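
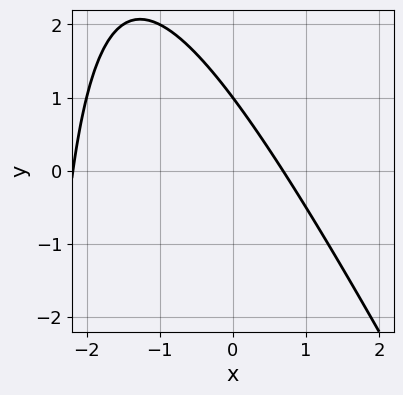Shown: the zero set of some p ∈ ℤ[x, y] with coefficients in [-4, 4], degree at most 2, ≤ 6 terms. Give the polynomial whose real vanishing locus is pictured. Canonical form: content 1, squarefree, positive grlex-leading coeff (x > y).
2*x^2 + x*y + 3*x + 3*y - 3

First, the degree is 2 — the shape is more complex than any degree-1 curve.
Next, from the visible intercepts: one y-axis crossing is at y = 1.
Finally, together with the visible shape, these determine p as stated.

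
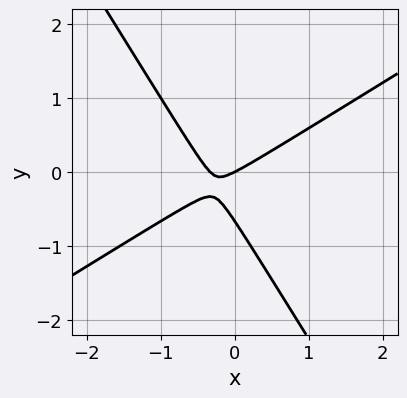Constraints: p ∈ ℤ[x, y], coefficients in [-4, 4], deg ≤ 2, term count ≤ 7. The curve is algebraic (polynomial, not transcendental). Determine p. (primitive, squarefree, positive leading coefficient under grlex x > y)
3*x^2 - 3*x*y - 3*y^2 + x - 2*y

First, the degree is 2 — no degree-1 curve has this shape.
Then, reading off the gridlines: one x-axis crossing is at x = 0; one y-axis crossing is at y = 0.
Finally, fitting integer coefficients to these (and the overall shape) gives p.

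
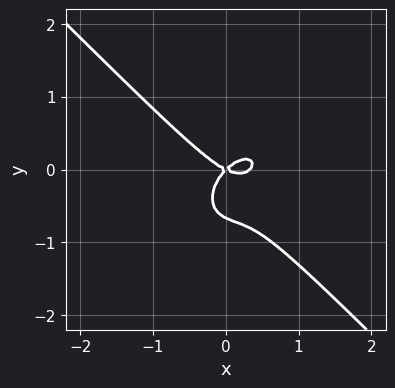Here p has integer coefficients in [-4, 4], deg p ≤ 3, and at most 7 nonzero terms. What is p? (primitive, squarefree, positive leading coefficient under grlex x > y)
3*x^3 + 3*y^3 - x^2 - x*y + 2*y^2

The degree is 3 — no degree-2 curve has this shape.
Against the integer gridlines: it crosses the y-axis at the gridline y = 0; one x-axis crossing is at x = 0.
Matching integer coefficients to the picture gives p.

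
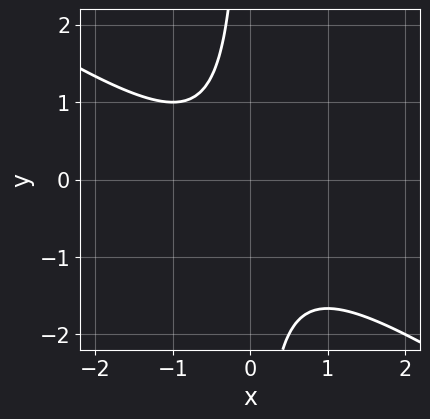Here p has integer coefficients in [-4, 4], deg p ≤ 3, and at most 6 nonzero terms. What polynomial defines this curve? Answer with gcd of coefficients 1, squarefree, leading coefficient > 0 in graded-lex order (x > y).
First, degree: the shape is more complex than any degree-1 curve, so deg p = 2.
Then, checking where it meets the axes: no x-intercept at any integer in the box; no y-intercept at any integer in the box.
Finally, these observations pin down the coefficients.

2*x^2 + 3*x*y + x + 2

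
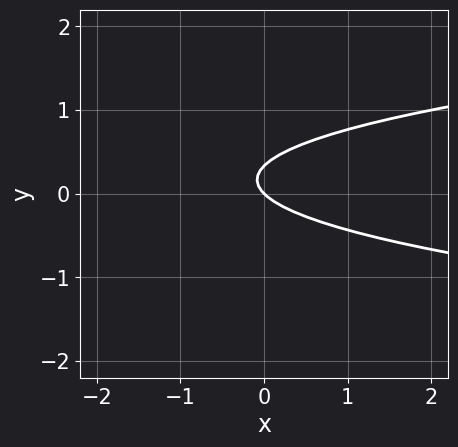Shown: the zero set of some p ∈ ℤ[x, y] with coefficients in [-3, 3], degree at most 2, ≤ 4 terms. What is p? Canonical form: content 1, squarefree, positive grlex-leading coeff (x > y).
3*y^2 - x - y

(a) The degree is 2 — no degree-1 curve has this shape.
(b) Reading off the gridlines: one x-axis crossing is at x = 0; it crosses the y-axis at the gridline y = 0.
(c) The integer polynomial consistent with all of this is the stated p.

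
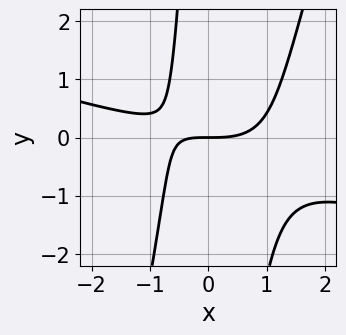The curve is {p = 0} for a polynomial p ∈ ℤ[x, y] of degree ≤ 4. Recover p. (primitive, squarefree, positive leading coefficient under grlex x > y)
x^3 + 3*x^2*y - x*y^2 - 2*x*y - 3*y

First, deg p = 3. No degree-2 curve has this shape.
Then, reading off the gridlines: it crosses the x-axis at the gridline x = 0; one y-axis crossing is at y = 0.
Finally, assembling these constraints gives the stated polynomial.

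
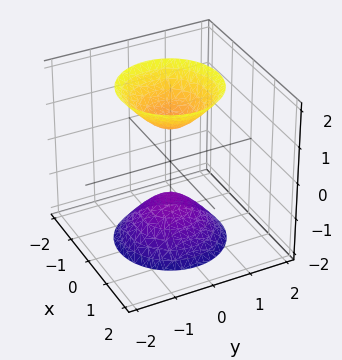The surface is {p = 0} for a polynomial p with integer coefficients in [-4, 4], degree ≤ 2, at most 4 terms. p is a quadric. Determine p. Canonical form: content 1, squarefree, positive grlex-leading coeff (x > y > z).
2*x^2 + 2*y^2 - z^2 + 1

1. I count 2 distinct pieces. Treating them together as one polynomial.
2. deg p = 2. Two separate bowl-shaped sheets opening away from each other; a quadric.
3. Symmetries: it's symmetric under z → −z, forcing even powers of z; the z-axis is an axis of rotation, so x and y enter only as x² + y².
4. From the visible intercepts: among the integer gridlines, it crosses the z-axis at z ∈ {-1, 1}; the surface avoids every integer x-axis point in the box; a circular section at z = -2 has radius between 1 and 2.
5. Putting this together gives p.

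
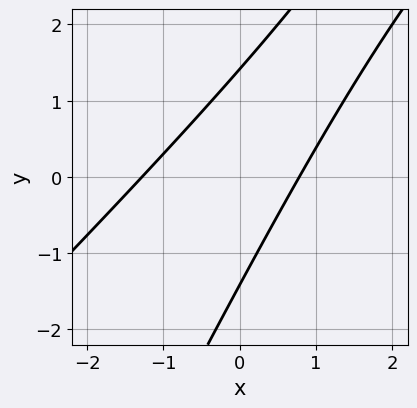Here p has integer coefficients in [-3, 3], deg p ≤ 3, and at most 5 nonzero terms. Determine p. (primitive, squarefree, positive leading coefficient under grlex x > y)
2*x^2 - 3*x*y + y^2 + x - 2

The degree is 2 — a generic line meets the curve in up to 2 points.
Matching integer coefficients to the picture gives p.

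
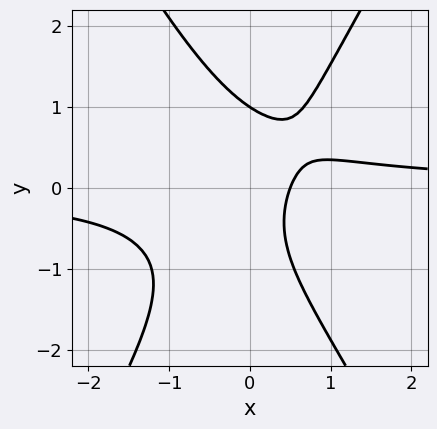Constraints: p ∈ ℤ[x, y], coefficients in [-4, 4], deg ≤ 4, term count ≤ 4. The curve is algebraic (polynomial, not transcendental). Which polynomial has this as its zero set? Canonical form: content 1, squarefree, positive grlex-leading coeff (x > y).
3*x^2*y - y^3 - 2*x + 1

(a) The degree is 3 — no degree-2 curve has this shape.
(b) Against the integer gridlines: one y-axis crossing is at y = 1.
(c) Together with the visible shape, these determine p as stated.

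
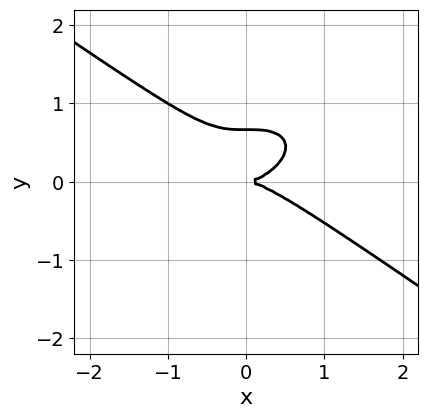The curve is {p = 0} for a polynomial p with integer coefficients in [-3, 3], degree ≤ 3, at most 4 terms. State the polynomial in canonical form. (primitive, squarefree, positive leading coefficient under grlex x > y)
1. The degree is 3 — a generic line meets the curve in up to 3 points.
2. Against the integer gridlines: one y-axis crossing is at y = 0; one x-axis crossing is at x = 0.
3. Matching integer coefficients to the picture gives p.

x^3 + 3*y^3 - 2*y^2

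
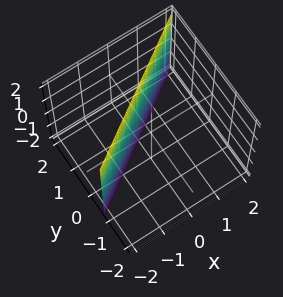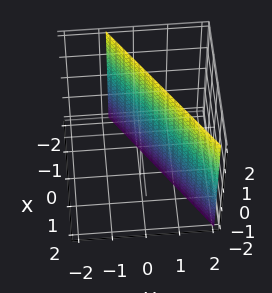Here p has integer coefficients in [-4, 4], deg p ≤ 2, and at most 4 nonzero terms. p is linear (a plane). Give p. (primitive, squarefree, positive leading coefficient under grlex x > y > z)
First, the degree is 1 — the surface is flat (a plane).
Next, reading off the gridlines: one x-axis crossing is at x = -1; no z-intercept at any integer in the box.
Finally, fitting integer coefficients to these (and the overall shape) gives p.

2*x - 3*y + 2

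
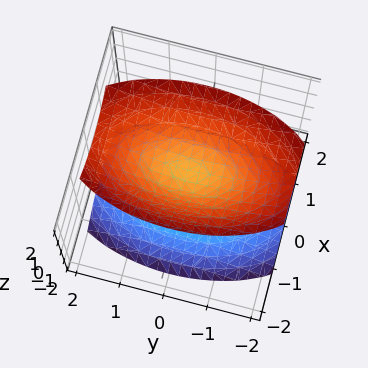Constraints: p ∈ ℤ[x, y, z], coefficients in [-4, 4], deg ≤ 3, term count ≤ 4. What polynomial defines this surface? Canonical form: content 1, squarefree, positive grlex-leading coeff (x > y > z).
1. The picture has 2 separate pieces. They look like related sheets of one shape, so recover p as a whole.
2. Degree: two sheets facing apart; a quadric, so deg p = 2.
3. Symmetries: the x ↦ −x reflection is a symmetry, so x appears only in even powers; the y ↦ −y reflection is a symmetry, so y appears only in even powers; the z ↦ −z reflection is a symmetry, so z appears only in even powers.
4. From the visible intercepts: no y-intercept at any integer in the box; it misses every integer gridline on the x-axis.
5. Putting this together gives p.

3*x^2 + y^2 - 2*z^2 + 1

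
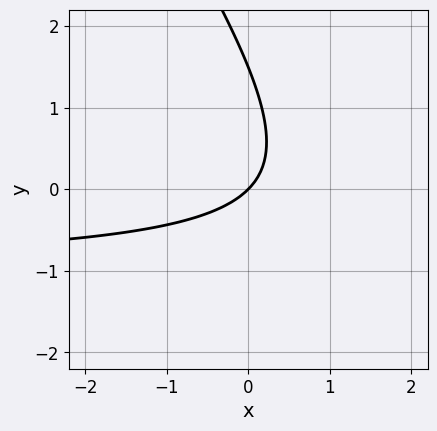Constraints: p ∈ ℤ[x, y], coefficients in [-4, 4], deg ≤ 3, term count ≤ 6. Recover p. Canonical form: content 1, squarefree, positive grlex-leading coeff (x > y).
3*x*y + 2*y^2 + 3*x - 3*y

1. The degree is 2 — a generic line meets the curve in up to 2 points.
2. Observable constraints: it meets the x-axis at x = 0 (among the integer gridlines); it meets the y-axis at y = 0 (among the integer gridlines).
3. Matching integer coefficients to the picture gives p.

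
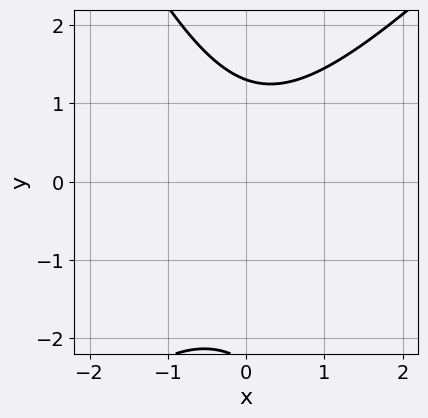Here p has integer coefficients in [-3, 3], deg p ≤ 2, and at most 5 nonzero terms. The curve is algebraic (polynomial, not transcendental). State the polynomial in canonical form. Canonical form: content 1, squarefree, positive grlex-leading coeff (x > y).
deg p = 2.
Observable constraints: it misses every integer gridline on the x-axis.
Solving for integer coefficients yields p as stated.

2*x^2 - x*y - y^2 - y + 3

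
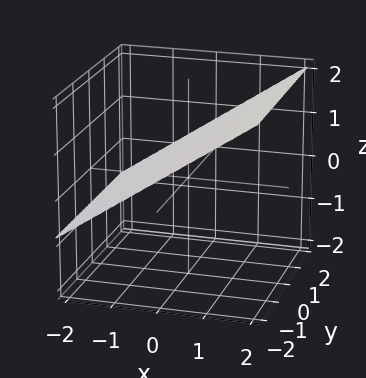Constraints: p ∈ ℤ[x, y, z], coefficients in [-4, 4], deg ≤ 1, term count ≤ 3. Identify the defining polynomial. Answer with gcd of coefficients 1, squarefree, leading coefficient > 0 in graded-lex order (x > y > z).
Degree: the surface is flat (a plane), so deg p = 1.
Observable constraints: one x-axis crossing is at x = -1; no y-intercept at any integer in the box.
Together with the visible shape, these determine p as stated.

2*x - 3*z + 2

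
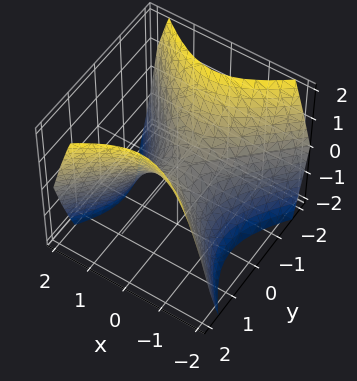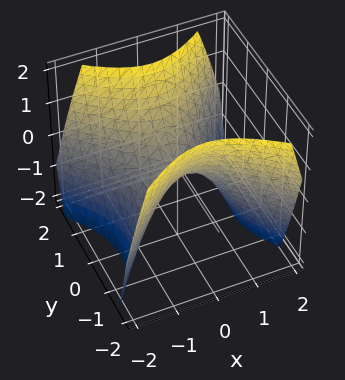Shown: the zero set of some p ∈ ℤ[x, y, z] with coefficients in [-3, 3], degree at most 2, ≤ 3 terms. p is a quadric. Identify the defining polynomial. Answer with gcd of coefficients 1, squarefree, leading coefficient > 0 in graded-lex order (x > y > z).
First, deg p = 2. A hyperbolic paraboloid; a quadric.
Then, symmetries: mirror symmetry y ↦ −y ⇒ only even powers of y; the x ↦ −x reflection is a symmetry, so x appears only in even powers.
Next, from the axis intercepts and sections: it meets the z-axis at z = 0 (among the integer gridlines); it meets the x-axis at x = 0 (among the integer gridlines); it crosses the y-axis at the gridline y = 0.
Finally, assembling these constraints gives the stated polynomial.

x^2 - y^2 + z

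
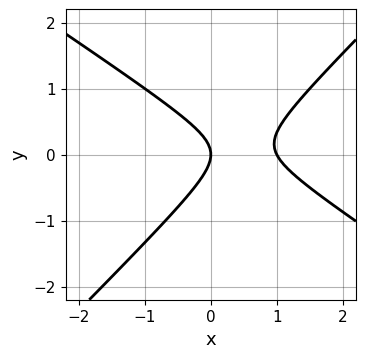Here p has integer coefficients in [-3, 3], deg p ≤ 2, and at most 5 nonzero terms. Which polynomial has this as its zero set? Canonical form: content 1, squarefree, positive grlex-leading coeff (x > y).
2*x^2 + x*y - 3*y^2 - 2*x

deg p = 2. A generic line meets the curve in up to 2 points.
From the axis intercepts and sections: it meets the y-axis at y = 0 (among the integer gridlines); among the integer gridlines, it crosses the x-axis at x ∈ {0, 1}.
Fitting integer coefficients to these (and the overall shape) gives p.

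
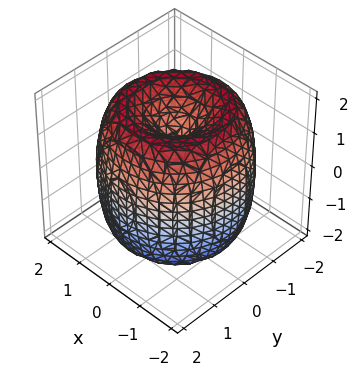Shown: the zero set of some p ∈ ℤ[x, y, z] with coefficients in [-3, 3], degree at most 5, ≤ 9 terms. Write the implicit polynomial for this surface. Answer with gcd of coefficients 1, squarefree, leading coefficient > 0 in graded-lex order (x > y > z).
The degree is 4 — the shape is more complex than any degree-3 surface.
By symmetry, the z-axis is an axis of rotation, so x and y enter only as x² + y².
Against the integer gridlines: among the integer gridlines, it crosses the z-axis at z ∈ {-1, 1}; a circular section at z = -1 has radius between 1 and 2.
Together with the visible shape, these determine p as stated.

x^4 + 2*x^2*y^2 + y^4 - 3*x^2 - 3*y^2 + z^2 - 1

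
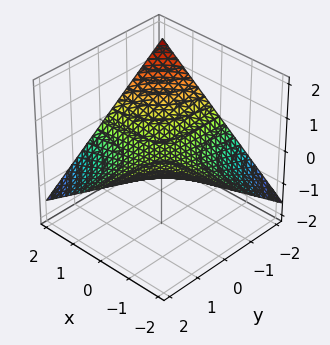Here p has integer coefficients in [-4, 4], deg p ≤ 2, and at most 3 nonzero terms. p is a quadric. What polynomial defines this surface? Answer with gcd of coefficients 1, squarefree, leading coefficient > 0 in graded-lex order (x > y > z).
First, degree: a saddle surface; a quadric, so deg p = 2.
Next, checking where it meets the axes: the visible x-axis segment lies entirely on the surface; the visible y-axis segment lies entirely on the surface.
Finally, the integer polynomial consistent with all of this is the stated p.

x*y + 3*z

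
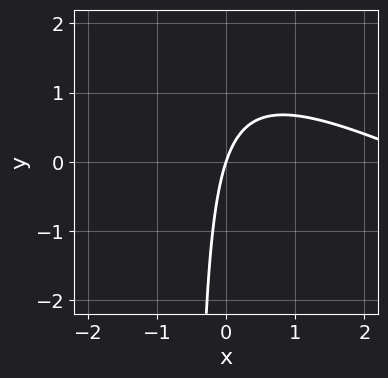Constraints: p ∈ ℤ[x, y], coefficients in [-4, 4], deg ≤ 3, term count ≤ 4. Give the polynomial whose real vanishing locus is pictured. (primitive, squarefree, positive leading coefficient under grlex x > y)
(a) Degree: a generic line meets the curve in up to 2 points, so deg p = 2.
(b) From the visible intercepts: it crosses the x-axis at the gridline x = 0; it crosses the y-axis at the gridline y = 0.
(c) The integer polynomial consistent with all of this is the stated p.

x^2 + 2*x*y - 3*x + y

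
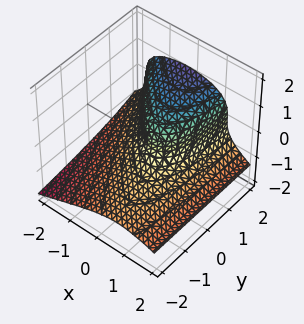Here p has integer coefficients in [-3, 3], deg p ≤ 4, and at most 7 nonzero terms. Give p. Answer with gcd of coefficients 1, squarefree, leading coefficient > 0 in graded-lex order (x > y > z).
3*z^3 + 2*x^2 + x*y - x - 2*y

deg p = 3. A generic line meets the surface in up to 3 points.
From the axis intercepts and sections: it meets the y-axis at y = 0 (among the integer gridlines); one z-axis crossing is at z = 0; it meets the x-axis at x = 0 (among the integer gridlines).
Matching integer coefficients to the picture gives p.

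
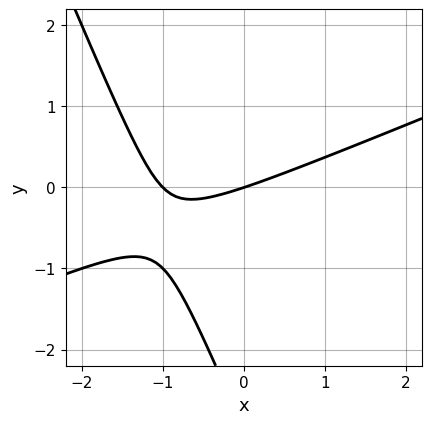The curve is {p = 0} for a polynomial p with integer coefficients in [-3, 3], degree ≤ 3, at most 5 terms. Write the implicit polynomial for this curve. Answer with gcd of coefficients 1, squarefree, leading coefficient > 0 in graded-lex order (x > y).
First, the degree is 2 — no degree-1 curve has this shape.
Then, from the axis intercepts and sections: one y-axis crossing is at y = 0; among the integer gridlines, it crosses the x-axis at x ∈ {-1, 0}.
Finally, together with the visible shape, these determine p as stated.

x^2 - 2*x*y - y^2 + x - 3*y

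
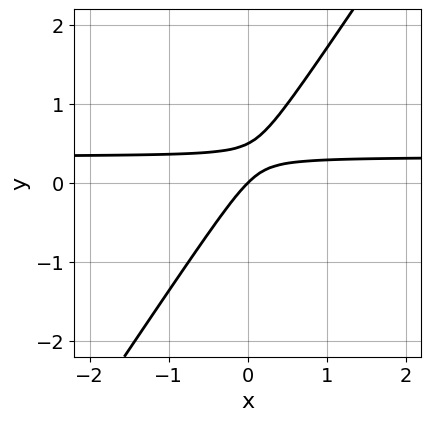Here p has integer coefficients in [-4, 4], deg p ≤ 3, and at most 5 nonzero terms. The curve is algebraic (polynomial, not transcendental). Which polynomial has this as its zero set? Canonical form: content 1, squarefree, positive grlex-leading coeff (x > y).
3*x*y - 2*y^2 - x + y

deg p = 2. No degree-1 curve has this shape.
Against the integer gridlines: one x-axis crossing is at x = 0; it crosses the y-axis at the gridline y = 0.
These observations pin down the coefficients.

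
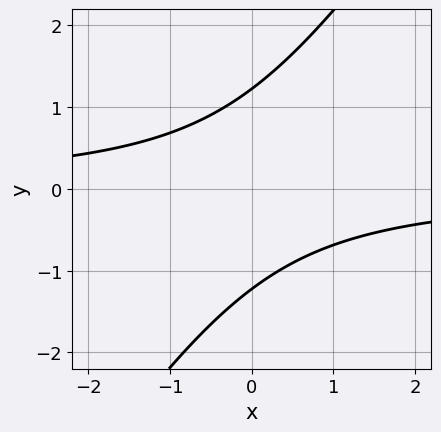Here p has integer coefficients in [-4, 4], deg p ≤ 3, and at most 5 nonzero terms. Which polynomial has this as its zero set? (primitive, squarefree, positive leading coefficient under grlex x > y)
3*x*y - 2*y^2 + 3

Degree: no degree-1 curve has this shape, so deg p = 2.
From the visible intercepts: it misses every integer gridline on the x-axis.
Together with the visible shape, these determine p as stated.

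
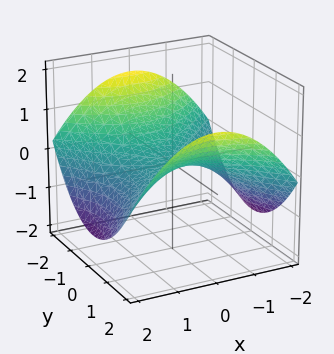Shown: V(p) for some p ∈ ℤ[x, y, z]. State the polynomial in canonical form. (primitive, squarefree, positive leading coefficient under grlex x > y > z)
x^2 - y^2 + 3*z

First, the degree is 2 — a hyperbolic paraboloid; a quadric.
Then, symmetries: the x ↦ −x reflection is a symmetry, so x appears only in even powers; it's symmetric under y → −y, forcing even powers of y.
Next, from the visible intercepts: it meets the y-axis at y = 0 (among the integer gridlines); it crosses the x-axis at the gridline x = 0; it meets the z-axis at z = 0 (among the integer gridlines).
Finally, fitting integer coefficients to these (and the overall shape) gives p.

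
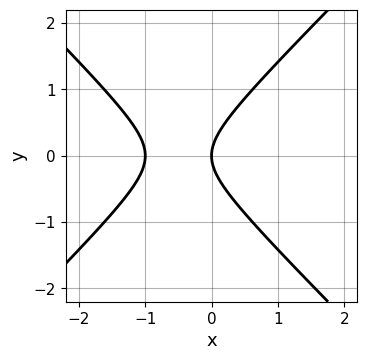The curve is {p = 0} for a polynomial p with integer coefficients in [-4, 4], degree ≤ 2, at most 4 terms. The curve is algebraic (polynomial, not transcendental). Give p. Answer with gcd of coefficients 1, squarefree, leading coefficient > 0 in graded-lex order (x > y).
First, deg p = 2.
Next, symmetries: the y ↦ −y reflection is a symmetry, so y appears only in even powers.
Next, from the axis intercepts and sections: among the integer gridlines, it crosses the x-axis at x ∈ {-1, 0}; it crosses the y-axis at the gridline y = 0.
Finally, putting this together gives p.

x^2 - y^2 + x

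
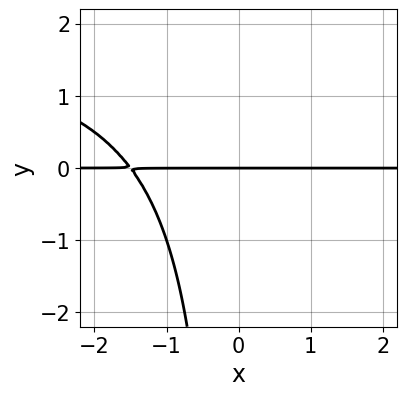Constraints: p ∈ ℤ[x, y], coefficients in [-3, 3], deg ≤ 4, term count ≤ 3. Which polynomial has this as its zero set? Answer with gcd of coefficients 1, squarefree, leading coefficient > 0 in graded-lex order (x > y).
x*y^2 - 2*x*y - 3*y

1. Degree: the shape is more complex than any degree-2 curve, so deg p = 3.
2. From the axis intercepts and sections: it meets the y-axis at y = 0 (among the integer gridlines); every point of the x-axis in the box is on the curve.
3. Together with the visible shape, these determine p as stated.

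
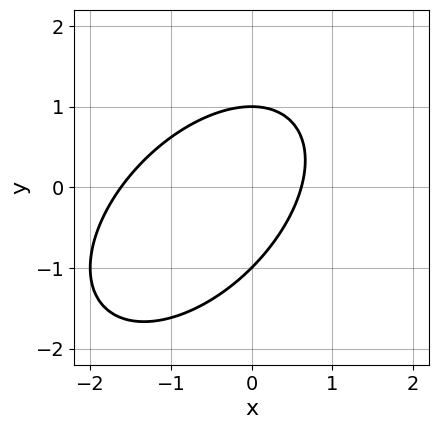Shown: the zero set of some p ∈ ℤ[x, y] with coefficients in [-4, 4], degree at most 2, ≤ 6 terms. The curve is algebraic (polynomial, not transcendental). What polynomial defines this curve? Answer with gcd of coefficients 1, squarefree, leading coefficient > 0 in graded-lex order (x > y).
x^2 - x*y + y^2 + x - 1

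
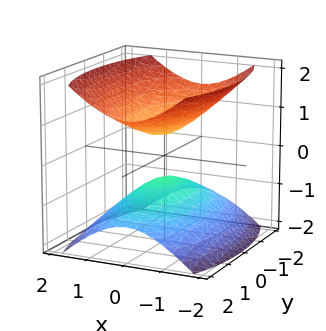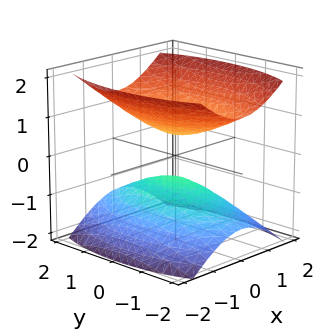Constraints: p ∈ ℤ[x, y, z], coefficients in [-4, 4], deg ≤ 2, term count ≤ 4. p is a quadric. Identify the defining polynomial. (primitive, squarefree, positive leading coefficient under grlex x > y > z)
3*x^2 + y^2 - 3*z^2 + 1

(a) I count 2 distinct pieces.
(b) deg p = 2.
(c) Symmetries: it's symmetric under y → −y, forcing even powers of y; the z ↦ −z reflection is a symmetry, so z appears only in even powers; the x ↦ −x reflection is a symmetry, so x appears only in even powers.
(d) Checking where it meets the axes: the surface avoids every integer x-axis point in the box; it misses every integer gridline on the y-axis.
(e) Solving for integer coefficients yields p as stated.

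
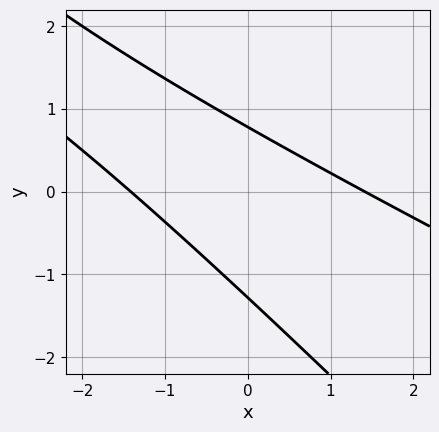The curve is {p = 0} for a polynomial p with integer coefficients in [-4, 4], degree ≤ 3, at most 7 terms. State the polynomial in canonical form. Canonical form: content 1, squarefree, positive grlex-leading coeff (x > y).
x^2 + 3*x*y + 2*y^2 + y - 2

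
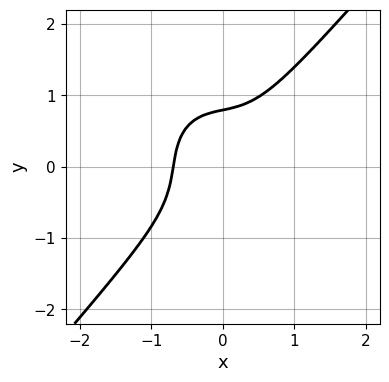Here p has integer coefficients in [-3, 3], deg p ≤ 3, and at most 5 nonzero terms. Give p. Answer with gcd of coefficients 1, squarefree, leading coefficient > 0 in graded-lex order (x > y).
(a) Degree: the shape is more complex than any degree-2 curve, so deg p = 3.
(b) Solving for integer coefficients yields p as stated.

3*x^3 - 2*y^3 + x*y + 1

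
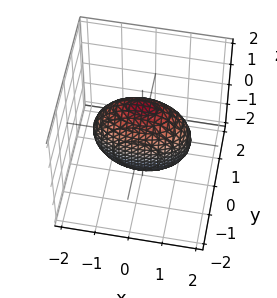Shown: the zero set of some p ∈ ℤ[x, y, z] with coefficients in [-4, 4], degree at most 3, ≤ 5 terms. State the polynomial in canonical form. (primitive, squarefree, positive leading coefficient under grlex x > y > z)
First, degree: bounded and convex; a quadric, so deg p = 2.
Then, symmetries: mirror symmetry y ↦ −y ⇒ only even powers of y; it's symmetric under z → −z, forcing even powers of z; mirror symmetry x ↦ −x ⇒ only even powers of x.
Finally, the integer polynomial consistent with all of this is the stated p.

x^2 + 3*y^2 + z^2 - 2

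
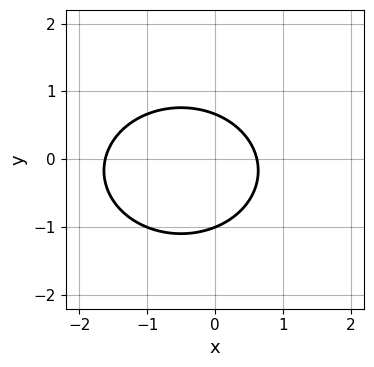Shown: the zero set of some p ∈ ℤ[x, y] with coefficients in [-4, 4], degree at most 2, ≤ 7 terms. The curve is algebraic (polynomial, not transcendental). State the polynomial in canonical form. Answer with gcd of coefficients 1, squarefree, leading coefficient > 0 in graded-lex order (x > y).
First, degree: no degree-1 curve has this shape, so deg p = 2.
Then, against the integer gridlines: it meets the y-axis at y = -1 (among the integer gridlines).
Finally, solving for integer coefficients yields p as stated.

2*x^2 + 3*y^2 + 2*x + y - 2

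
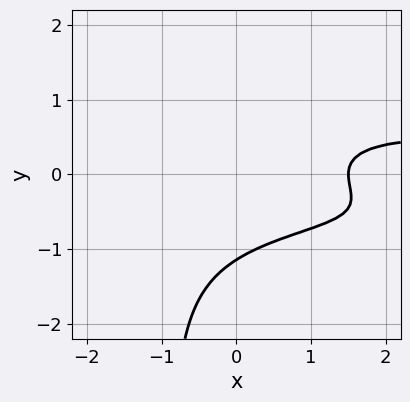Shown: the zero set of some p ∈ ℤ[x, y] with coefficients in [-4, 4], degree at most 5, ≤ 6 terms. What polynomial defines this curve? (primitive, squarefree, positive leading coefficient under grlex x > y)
First, the degree is 4 — a generic line meets the curve in up to 4 points.
Finally, the integer polynomial consistent with all of this is the stated p.

x^2*y^2 + 2*x*y^3 + 2*y^3 - 2*x + 3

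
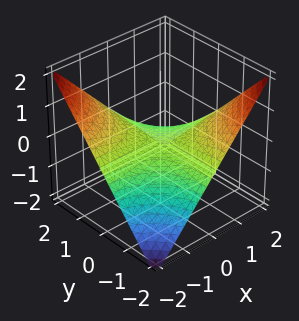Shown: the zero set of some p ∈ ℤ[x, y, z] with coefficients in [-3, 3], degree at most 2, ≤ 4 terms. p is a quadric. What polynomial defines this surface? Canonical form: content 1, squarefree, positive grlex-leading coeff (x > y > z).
1. Degree: a hyperbolic paraboloid; a quadric, so deg p = 2.
2. Against the integer gridlines: one z-axis crossing is at z = 0; every point of the y-axis in the box is on the surface.
3. Assembling these constraints gives the stated polynomial.

x*y + 2*z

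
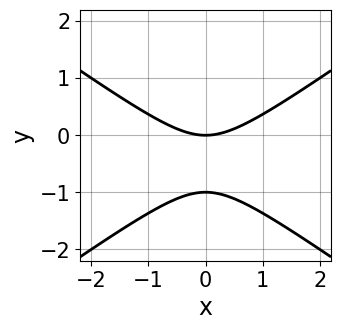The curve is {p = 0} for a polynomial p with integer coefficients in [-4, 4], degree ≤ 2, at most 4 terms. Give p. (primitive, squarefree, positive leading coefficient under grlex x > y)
1. deg p = 2. No degree-1 curve has this shape.
2. Symmetries: the x ↦ −x reflection is a symmetry, so x appears only in even powers.
3. Observable constraints: the y-axis gridline crossings are at y ∈ {-1, 0}; it crosses the x-axis at the gridline x = 0.
4. Solving for integer coefficients yields p as stated.

x^2 - 2*y^2 - 2*y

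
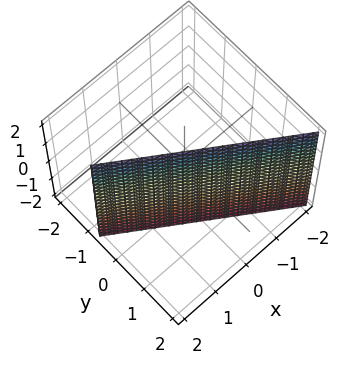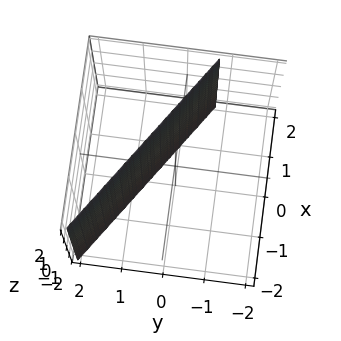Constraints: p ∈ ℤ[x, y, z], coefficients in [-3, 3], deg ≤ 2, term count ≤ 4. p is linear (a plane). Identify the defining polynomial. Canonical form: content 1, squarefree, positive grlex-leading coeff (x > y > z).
2*x + 3*y - 2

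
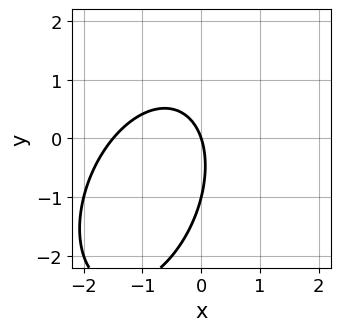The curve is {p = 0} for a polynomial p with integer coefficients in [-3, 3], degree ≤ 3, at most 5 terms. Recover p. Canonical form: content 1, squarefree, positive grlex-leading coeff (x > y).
2*x^2 - x*y + y^2 + 3*x + y

The degree is 2 — no degree-1 curve has this shape.
Against the integer gridlines: one x-axis crossing is at x = 0; the y-axis gridline crossings are at y ∈ {-1, 0}.
The integer polynomial consistent with all of this is the stated p.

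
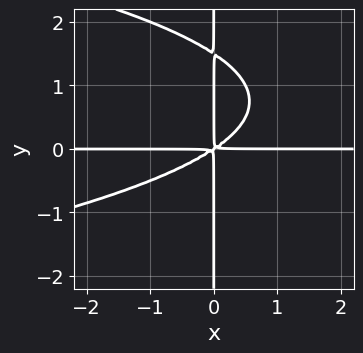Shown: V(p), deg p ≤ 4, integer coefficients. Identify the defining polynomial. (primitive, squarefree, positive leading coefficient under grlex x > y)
First, degree: no degree-3 curve has this shape, so deg p = 4.
Then, from the visible intercepts: the visible x-axis segment lies entirely on the curve; every point of the y-axis in the box is on the curve.
Finally, assembling these constraints gives the stated polynomial.

2*x*y^3 + 2*x^2*y - 3*x*y^2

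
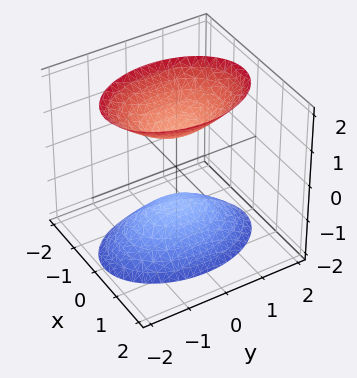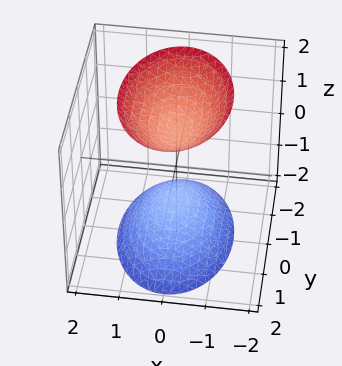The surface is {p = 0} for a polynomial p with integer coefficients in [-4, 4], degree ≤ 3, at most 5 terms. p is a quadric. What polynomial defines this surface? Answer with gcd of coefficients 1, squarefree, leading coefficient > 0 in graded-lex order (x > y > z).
(a) I count 2 distinct pieces.
(b) The degree is 2 — two separate bowl-shaped sheets opening away from each other; a quadric.
(c) Symmetries: the z ↦ −z reflection is a symmetry, so z appears only in even powers; the x ↦ −x reflection is a symmetry, so x appears only in even powers; mirror symmetry y ↦ −y ⇒ only even powers of y.
(d) Checking where it meets the axes: among the integer gridlines, it crosses the z-axis at z ∈ {-1, 1}; no x-intercept at any integer in the box.
(e) The integer polynomial consistent with all of this is the stated p.

2*x^2 + y^2 - z^2 + 1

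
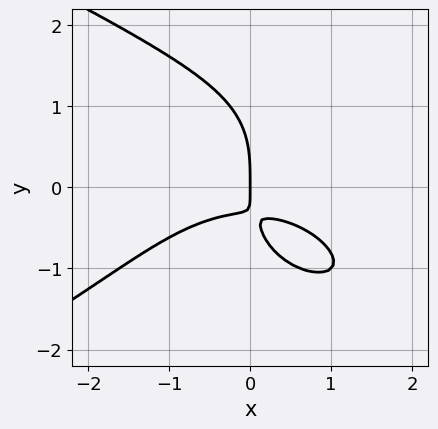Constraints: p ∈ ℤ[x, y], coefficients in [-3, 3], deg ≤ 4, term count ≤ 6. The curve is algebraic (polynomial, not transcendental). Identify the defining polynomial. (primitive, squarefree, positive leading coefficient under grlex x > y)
(a) Degree: a generic line meets the curve in up to 4 points, so deg p = 4.
(b) Against the integer gridlines: it meets the x-axis at x = 0 (among the integer gridlines); one y-axis crossing is at y = 0.
(c) Putting this together gives p.

y^4 + x^3 + 3*x*y + x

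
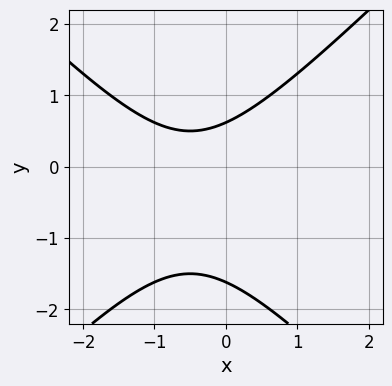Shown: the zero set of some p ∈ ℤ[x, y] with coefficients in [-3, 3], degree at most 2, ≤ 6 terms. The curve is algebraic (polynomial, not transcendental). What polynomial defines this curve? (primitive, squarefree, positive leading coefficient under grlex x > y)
x^2 - y^2 + x - y + 1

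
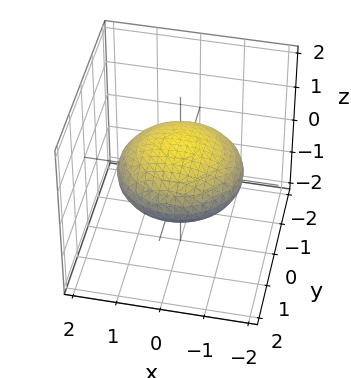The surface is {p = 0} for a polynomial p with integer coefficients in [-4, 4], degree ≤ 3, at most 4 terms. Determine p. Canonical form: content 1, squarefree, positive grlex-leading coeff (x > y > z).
1. The degree is 2 — the shape is more complex than any degree-1 surface.
2. Symmetry: the z-axis is an axis of rotation, so x and y enter only as x² + y².
3. Checking where it meets the axes: a circular section at z = 0 has radius between 1 and 2.
4. Together with the visible shape, these determine p as stated.

x^2 + y^2 + 3*z^2 - 2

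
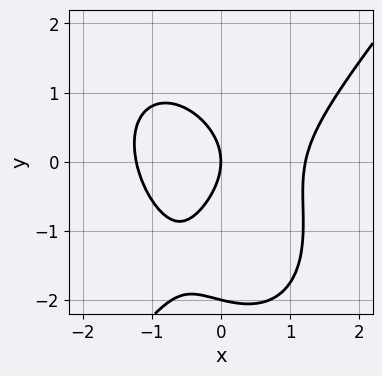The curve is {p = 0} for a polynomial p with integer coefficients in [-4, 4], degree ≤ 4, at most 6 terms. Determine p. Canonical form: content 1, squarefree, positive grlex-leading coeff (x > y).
First, degree: a generic line meets the curve in up to 3 points, so deg p = 3.
Next, against the integer gridlines: the y-axis gridline crossings are at y ∈ {-2, 0}; it crosses the x-axis at the gridline x = 0.
Finally, matching integer coefficients to the picture gives p.

2*x^3 - y^3 - x*y - 2*y^2 - 3*x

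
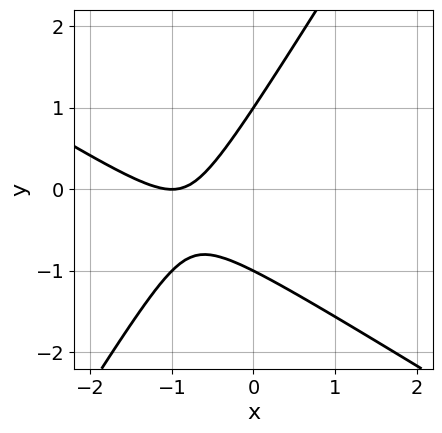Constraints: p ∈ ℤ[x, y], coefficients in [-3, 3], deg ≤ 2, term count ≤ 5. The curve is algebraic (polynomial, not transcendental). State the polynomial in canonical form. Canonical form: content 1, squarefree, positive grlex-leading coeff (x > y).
x^2 + x*y - y^2 + 2*x + 1

deg p = 2. No degree-1 curve has this shape.
Checking where it meets the axes: among the integer gridlines, it crosses the y-axis at y ∈ {-1, 1}; it crosses the x-axis at the gridline x = -1.
The integer polynomial consistent with all of this is the stated p.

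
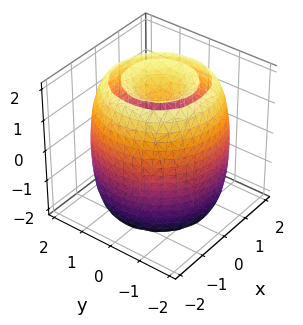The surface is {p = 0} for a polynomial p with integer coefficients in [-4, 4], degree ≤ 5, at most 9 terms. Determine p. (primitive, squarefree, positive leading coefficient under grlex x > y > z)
x^4 + 2*x^2*y^2 + y^4 - 3*x^2 - 3*y^2 + z^2 - 2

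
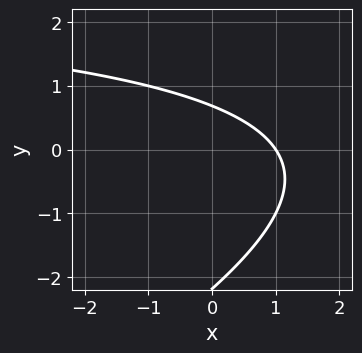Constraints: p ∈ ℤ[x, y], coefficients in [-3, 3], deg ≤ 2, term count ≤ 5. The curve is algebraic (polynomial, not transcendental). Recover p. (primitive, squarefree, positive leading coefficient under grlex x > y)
Degree: the shape is more complex than any degree-1 curve, so deg p = 2.
From the axis intercepts and sections: it crosses the x-axis at the gridline x = 1.
Matching integer coefficients to the picture gives p.

x*y - 2*y^2 - 3*x - 3*y + 3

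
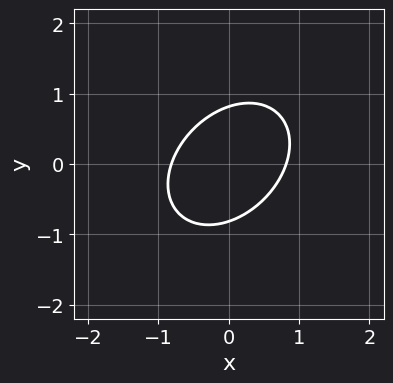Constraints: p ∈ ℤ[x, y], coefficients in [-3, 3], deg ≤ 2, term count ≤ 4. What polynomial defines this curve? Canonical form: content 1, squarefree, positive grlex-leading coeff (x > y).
(a) The degree is 2 — the shape is more complex than any degree-1 curve.
(b) Matching integer coefficients to the picture gives p.

3*x^2 - 2*x*y + 3*y^2 - 2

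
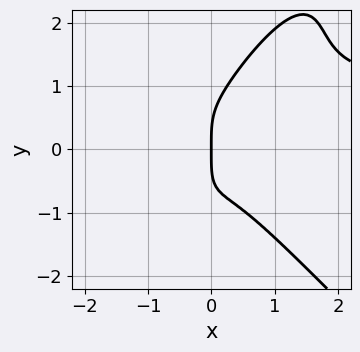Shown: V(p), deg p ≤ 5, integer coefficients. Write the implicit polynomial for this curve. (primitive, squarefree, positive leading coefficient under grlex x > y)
3*x^3*y - 2*x*y^3 + y^4 - 3*x^3 - 2*x

1. Degree: no degree-3 curve has this shape, so deg p = 4.
2. Checking where it meets the axes: it meets the x-axis at x = 0 (among the integer gridlines); one y-axis crossing is at y = 0.
3. Together with the visible shape, these determine p as stated.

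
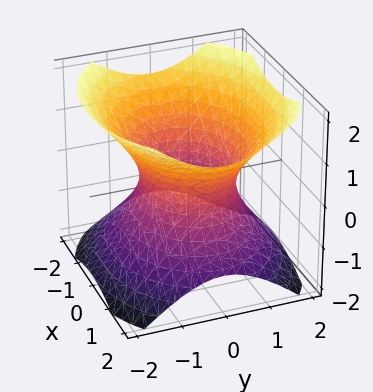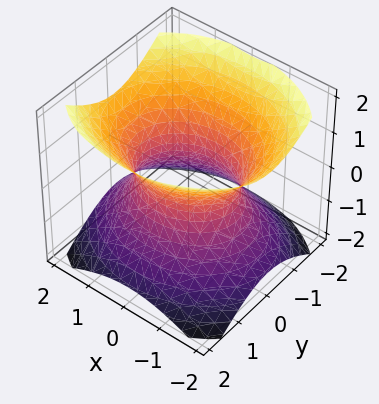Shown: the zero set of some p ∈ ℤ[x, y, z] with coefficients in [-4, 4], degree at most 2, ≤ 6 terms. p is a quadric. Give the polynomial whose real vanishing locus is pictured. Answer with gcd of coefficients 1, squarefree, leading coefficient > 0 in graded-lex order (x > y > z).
2*x^2 + 3*y^2 - 3*z^2 - 3

1. Degree: an hourglass — one-sheet hyperboloid; a quadric, so deg p = 2.
2. Symmetries: the y ↦ −y reflection is a symmetry, so y appears only in even powers; mirror symmetry x ↦ −x ⇒ only even powers of x; it's symmetric under z → −z, forcing even powers of z.
3. Against the integer gridlines: the y-axis gridline crossings are at y ∈ {-1, 1}; no z-intercept at any integer in the box.
4. The integer polynomial consistent with all of this is the stated p.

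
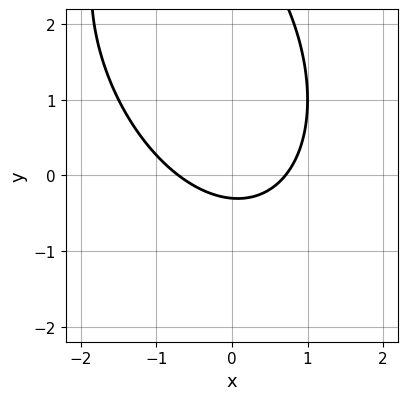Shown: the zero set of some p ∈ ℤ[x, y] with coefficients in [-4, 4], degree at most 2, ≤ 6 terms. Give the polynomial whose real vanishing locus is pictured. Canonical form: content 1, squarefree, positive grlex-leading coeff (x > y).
2*x^2 + x*y + y^2 - 3*y - 1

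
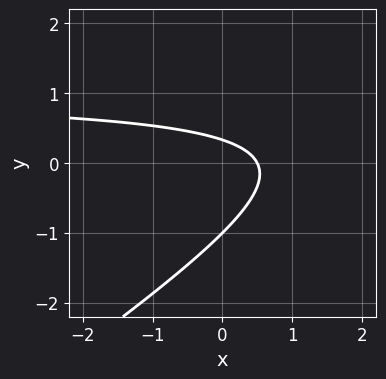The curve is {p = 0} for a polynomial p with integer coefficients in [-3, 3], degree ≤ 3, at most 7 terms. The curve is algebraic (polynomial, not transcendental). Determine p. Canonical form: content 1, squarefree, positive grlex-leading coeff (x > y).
2*x*y - 3*y^2 - 2*x - 2*y + 1

deg p = 2.
Against the integer gridlines: one y-axis crossing is at y = -1.
Solving for integer coefficients yields p as stated.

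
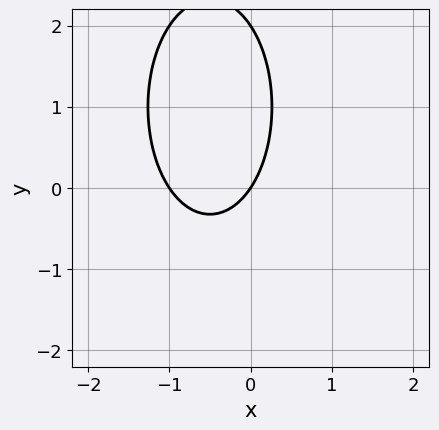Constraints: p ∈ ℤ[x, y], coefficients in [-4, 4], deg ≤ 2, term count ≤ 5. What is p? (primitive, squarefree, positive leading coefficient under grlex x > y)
3*x^2 + y^2 + 3*x - 2*y

First, degree: no degree-1 curve has this shape, so deg p = 2.
Then, reading off the gridlines: the x-axis gridline crossings are at x ∈ {-1, 0}; the y-axis gridline crossings are at y ∈ {0, 2}.
Finally, together with the visible shape, these determine p as stated.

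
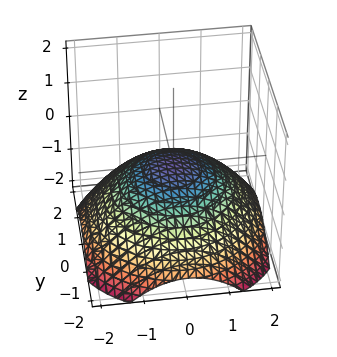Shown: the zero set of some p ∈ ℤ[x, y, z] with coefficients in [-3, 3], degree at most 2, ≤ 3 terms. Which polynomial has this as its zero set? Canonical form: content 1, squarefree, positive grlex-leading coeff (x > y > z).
deg p = 2. A paraboloid; a quadric.
Symmetries: rotational symmetry about the z-axis ⇒ p depends on x, y only through x² + y².
Checking where it meets the axes: one x-axis crossing is at x = 0; one y-axis crossing is at y = 0.
Putting this together gives p.

x^2 + y^2 + 3*z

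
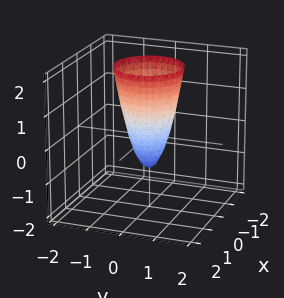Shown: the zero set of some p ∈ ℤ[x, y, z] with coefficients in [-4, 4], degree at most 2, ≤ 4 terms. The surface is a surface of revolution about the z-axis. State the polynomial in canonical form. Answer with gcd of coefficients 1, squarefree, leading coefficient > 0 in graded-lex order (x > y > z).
1. deg p = 2. The shape is more complex than any degree-1 surface.
2. Symmetry: the z-axis is an axis of rotation, so x and y enter only as x² + y².
3. Checking where it meets the axes: it meets the z-axis at z = -1 (among the integer gridlines); a circular section at z = 2 has radius exactly 1.
4. Together with the visible shape, these determine p as stated.

3*x^2 + 3*y^2 - z - 1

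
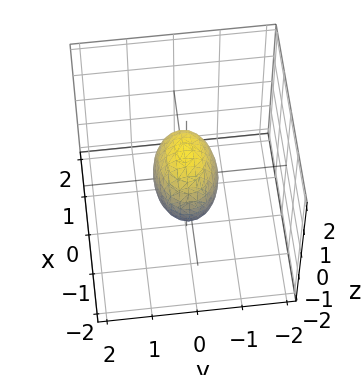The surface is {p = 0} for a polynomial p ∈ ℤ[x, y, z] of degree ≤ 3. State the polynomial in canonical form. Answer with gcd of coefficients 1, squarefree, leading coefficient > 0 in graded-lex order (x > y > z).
x^2 + 2*y^2 + z^2 - 1

First, deg p = 2. A closed, bounded, convex surface; a quadric.
Next, symmetries: the z ↦ −z reflection is a symmetry, so z appears only in even powers; it's symmetric under x → −x, forcing even powers of x; it's symmetric under y → −y, forcing even powers of y.
Next, observable constraints: among the integer gridlines, it crosses the x-axis at x ∈ {-1, 1}; among the integer gridlines, it crosses the z-axis at z ∈ {-1, 1}.
Finally, the integer polynomial consistent with all of this is the stated p.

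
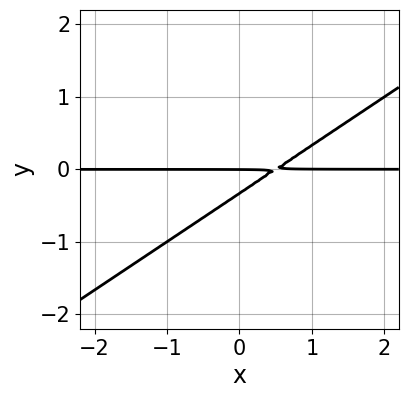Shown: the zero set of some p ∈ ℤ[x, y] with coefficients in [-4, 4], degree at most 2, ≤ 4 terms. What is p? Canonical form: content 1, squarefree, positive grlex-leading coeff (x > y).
1. The degree is 2 — the shape is more complex than any degree-1 curve.
2. Reading off the gridlines: the visible x-axis segment lies entirely on the curve; it crosses the y-axis at the gridline y = 0.
3. Putting this together gives p.

2*x*y - 3*y^2 - y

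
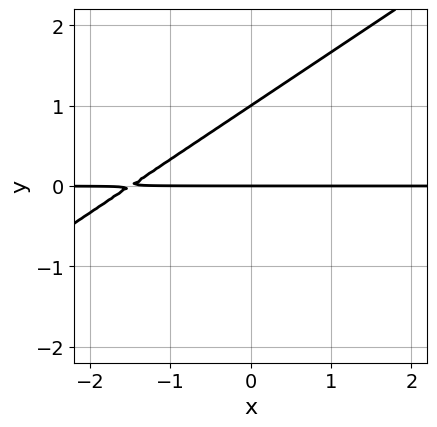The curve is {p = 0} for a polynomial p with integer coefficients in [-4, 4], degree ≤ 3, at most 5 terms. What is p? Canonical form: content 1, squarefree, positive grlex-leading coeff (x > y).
2*x*y - 3*y^2 + 3*y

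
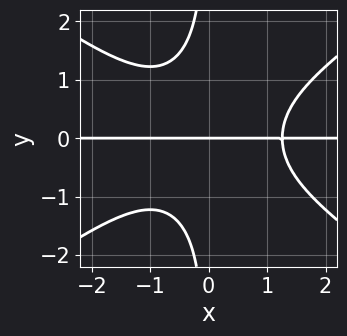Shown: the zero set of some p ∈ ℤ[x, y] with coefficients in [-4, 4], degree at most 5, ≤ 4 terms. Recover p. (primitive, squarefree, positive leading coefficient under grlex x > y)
First, the degree is 4 — a generic line meets the curve in up to 4 points.
Next, observable constraints: one y-axis crossing is at y = 0; the visible x-axis segment lies entirely on the curve.
Finally, solving for integer coefficients yields p as stated.

x^3*y - 2*x*y^3 - 2*y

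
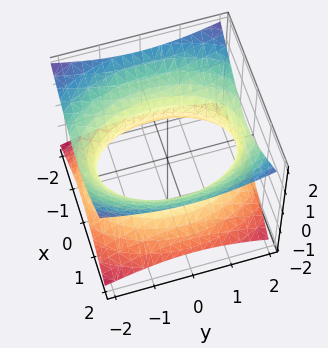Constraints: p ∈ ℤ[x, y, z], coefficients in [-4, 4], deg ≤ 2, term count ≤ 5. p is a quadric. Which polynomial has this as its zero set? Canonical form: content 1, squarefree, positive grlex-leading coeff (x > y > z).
(a) The degree is 2 — one connected sheet with a waist; a quadric.
(b) Symmetries: the y ↦ −y reflection is a symmetry, so y appears only in even powers; it's symmetric under z → −z, forcing even powers of z; it's symmetric under x → −x, forcing even powers of x.
(c) From the axis intercepts and sections: it misses every integer gridline on the z-axis.
(d) These observations pin down the coefficients.

2*x^2 + y^2 - 3*z^2 - 3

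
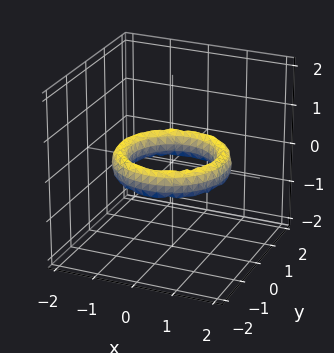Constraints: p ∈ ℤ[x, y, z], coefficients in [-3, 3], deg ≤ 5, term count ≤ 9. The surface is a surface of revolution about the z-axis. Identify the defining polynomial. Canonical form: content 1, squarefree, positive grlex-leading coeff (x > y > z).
1. The degree is 4 — a generic line meets the surface in up to 4 points.
2. Symmetry: the z-axis is an axis of rotation, so x and y enter only as x² + y².
3. From the visible intercepts: a circular section at z = 0 has radius exactly 1; it misses every integer gridline on the z-axis; the y-axis gridline crossings are at y ∈ {-1, 1}.
4. Assembling these constraints gives the stated polynomial.

x^4 + 2*x^2*y^2 + y^4 - 3*x^2 - 3*y^2 + 2*z^2 + 2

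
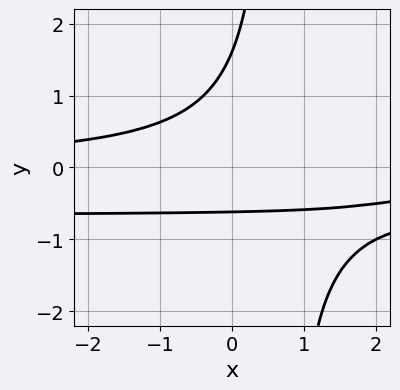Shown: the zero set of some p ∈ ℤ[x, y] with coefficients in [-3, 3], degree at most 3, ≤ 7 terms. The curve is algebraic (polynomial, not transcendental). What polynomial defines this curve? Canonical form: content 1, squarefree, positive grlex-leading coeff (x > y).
3*x*y^2 + 2*x*y - 2*y^2 + 2*y + 2

First, deg p = 3.
Next, from the visible intercepts: no x-intercept at any integer in the box.
Finally, matching integer coefficients to the picture gives p.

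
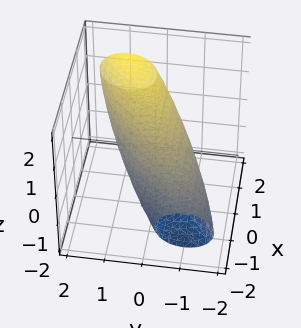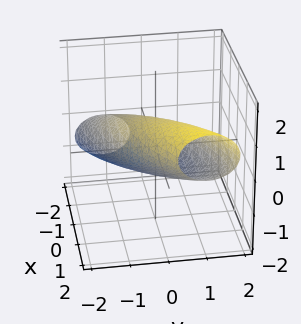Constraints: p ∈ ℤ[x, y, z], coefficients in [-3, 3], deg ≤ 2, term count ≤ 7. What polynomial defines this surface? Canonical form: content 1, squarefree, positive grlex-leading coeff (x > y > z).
x^2 - 2*x*y - 2*x*z + 2*y^2 + 3*z^2 - 2

(a) The degree is 2 — a generic line meets the surface in up to 2 points.
(b) Against the integer gridlines: the y-axis gridline crossings are at y ∈ {-1, 1}.
(c) The integer polynomial consistent with all of this is the stated p.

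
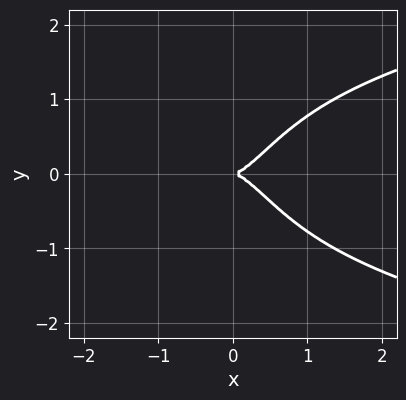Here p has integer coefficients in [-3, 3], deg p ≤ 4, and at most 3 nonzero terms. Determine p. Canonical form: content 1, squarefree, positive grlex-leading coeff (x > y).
(a) deg p = 4. The shape is more complex than any degree-3 curve.
(b) Symmetries: the y ↦ −y reflection is a symmetry, so y appears only in even powers.
(c) From the visible intercepts: it crosses the y-axis at the gridline y = 0; it meets the x-axis at x = 0 (among the integer gridlines).
(d) Together with the visible shape, these determine p as stated.

3*x^2*y^2 - 3*x^3 + 2*y^2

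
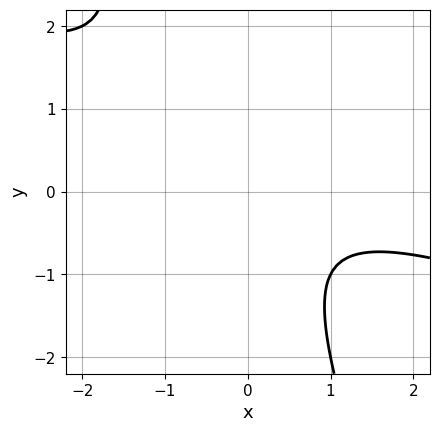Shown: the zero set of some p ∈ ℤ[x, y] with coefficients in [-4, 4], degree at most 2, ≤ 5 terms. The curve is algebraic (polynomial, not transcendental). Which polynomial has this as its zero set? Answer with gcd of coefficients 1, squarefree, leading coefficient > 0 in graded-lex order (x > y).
1. deg p = 2. The shape is more complex than any degree-1 curve.
2. Observable constraints: the curve avoids every integer y-axis point in the box; no x-intercept at any integer in the box.
3. The integer polynomial consistent with all of this is the stated p.

x^2 + 3*x*y + y^2 - x + 2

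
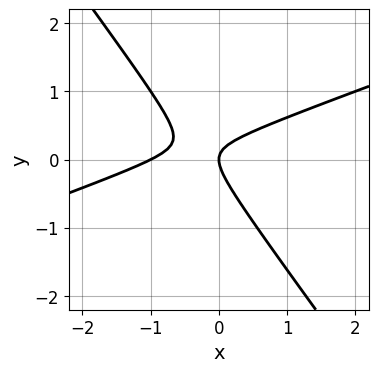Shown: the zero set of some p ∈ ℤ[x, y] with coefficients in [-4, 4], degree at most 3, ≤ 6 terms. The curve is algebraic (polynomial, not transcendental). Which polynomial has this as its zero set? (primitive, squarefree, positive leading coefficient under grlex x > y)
x^2 - 2*x*y - 2*y^2 + x

First, degree: no degree-1 curve has this shape, so deg p = 2.
Next, against the integer gridlines: the x-axis gridline crossings are at x ∈ {-1, 0}; it crosses the y-axis at the gridline y = 0.
Finally, assembling these constraints gives the stated polynomial.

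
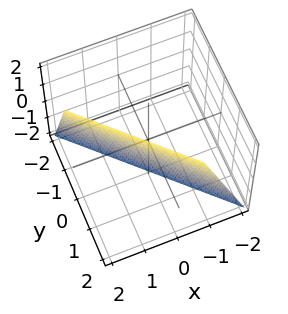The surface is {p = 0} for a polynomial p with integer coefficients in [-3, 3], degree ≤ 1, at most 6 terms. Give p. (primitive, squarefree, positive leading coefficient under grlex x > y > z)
3*x + 3*y - z - 2

1. The degree is 1 — the surface is flat (a plane).
2. From the axis intercepts and sections: it meets the z-axis at z = -2 (among the integer gridlines).
3. Together with the visible shape, these determine p as stated.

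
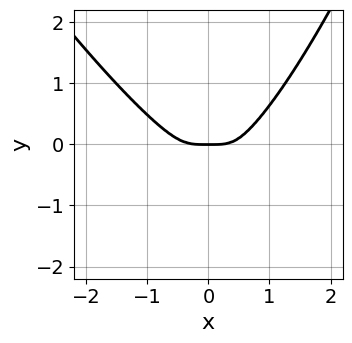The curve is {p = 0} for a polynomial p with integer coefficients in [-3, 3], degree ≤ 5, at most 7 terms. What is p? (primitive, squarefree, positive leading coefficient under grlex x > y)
2*x^4 + x^3*y - 3*y^3 - 3*y^2 - y

(a) Degree: no degree-3 curve has this shape, so deg p = 4.
(b) Reading off the gridlines: it meets the y-axis at y = 0 (among the integer gridlines); it meets the x-axis at x = 0 (among the integer gridlines).
(c) Matching integer coefficients to the picture gives p.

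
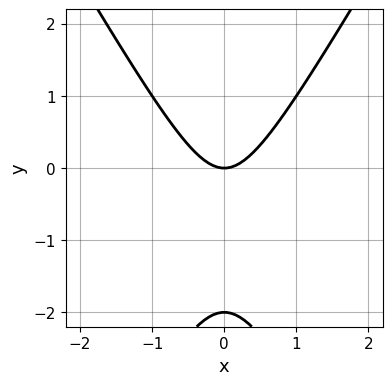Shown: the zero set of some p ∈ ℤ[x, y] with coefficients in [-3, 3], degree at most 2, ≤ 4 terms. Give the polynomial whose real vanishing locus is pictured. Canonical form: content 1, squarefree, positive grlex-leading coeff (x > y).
3*x^2 - y^2 - 2*y

Degree: no degree-1 curve has this shape, so deg p = 2.
Symmetries: mirror symmetry x ↦ −x ⇒ only even powers of x.
From the axis intercepts and sections: it meets the x-axis at x = 0 (among the integer gridlines); among the integer gridlines, it crosses the y-axis at y ∈ {-2, 0}.
These observations pin down the coefficients.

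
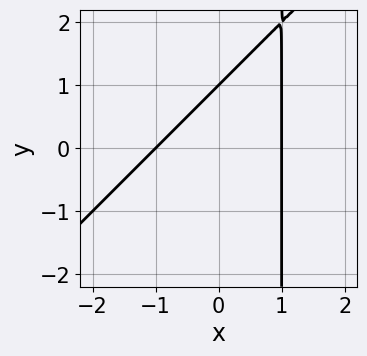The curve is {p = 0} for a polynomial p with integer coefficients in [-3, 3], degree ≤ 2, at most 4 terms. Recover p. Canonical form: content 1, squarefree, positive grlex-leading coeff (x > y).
deg p = 2. A generic line meets the curve in up to 2 points.
Reading off the gridlines: among the integer gridlines, it crosses the x-axis at x ∈ {-1, 1}; it meets the y-axis at y = 1 (among the integer gridlines).
The integer polynomial consistent with all of this is the stated p.

x^2 - x*y + y - 1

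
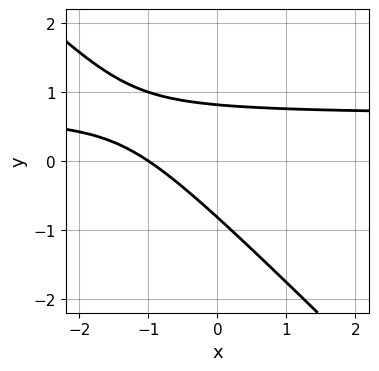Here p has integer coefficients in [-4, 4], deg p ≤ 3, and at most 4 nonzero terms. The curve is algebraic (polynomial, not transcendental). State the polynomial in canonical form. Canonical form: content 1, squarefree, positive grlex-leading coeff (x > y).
First, degree: no degree-1 curve has this shape, so deg p = 2.
Then, reading off the gridlines: it crosses the x-axis at the gridline x = -1.
Finally, putting this together gives p.

3*x*y + 3*y^2 - 2*x - 2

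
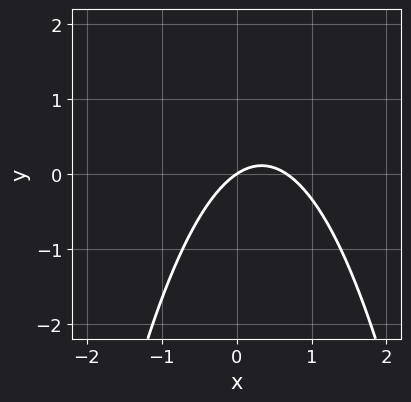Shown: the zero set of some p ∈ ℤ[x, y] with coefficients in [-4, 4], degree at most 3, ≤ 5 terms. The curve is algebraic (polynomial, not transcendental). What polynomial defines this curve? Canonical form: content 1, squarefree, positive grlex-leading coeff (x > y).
3*x^2 - 2*x + 3*y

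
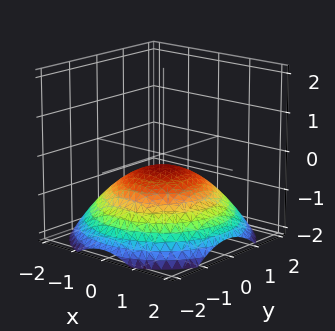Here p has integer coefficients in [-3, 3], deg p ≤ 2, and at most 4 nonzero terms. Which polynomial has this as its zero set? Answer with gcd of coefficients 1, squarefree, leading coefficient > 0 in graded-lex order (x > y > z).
(a) Degree: a generic line meets the surface in up to 2 points, so deg p = 2.
(b) Symmetries: rotational symmetry about the z-axis ⇒ p depends on x, y only through x² + y².
(c) Observable constraints: it misses every integer gridline on the x-axis; a circular section at z = -1 has radius between 1 and 2; no y-intercept at any integer in the box.
(d) Solving for integer coefficients yields p as stated.

x^2 + y^2 + 3*z + 1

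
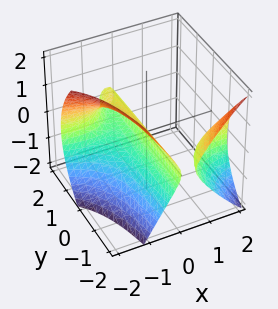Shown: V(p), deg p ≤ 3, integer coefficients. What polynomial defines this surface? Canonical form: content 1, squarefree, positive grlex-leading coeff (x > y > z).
x^3 + 3*x^2*y + 3*z^2 + 3*x

(a) The picture has 2 separate pieces. Treating them together as one polynomial.
(b) The degree is 3 — a generic line meets the surface in up to 3 points.
(c) From the visible intercepts: it meets the x-axis at x = 0 (among the integer gridlines); one z-axis crossing is at z = 0.
(d) Fitting integer coefficients to these (and the overall shape) gives p. Check: (0, 2, 0) on the y-axis lies on the surface, and p(0, 2, 0) = 0. ✓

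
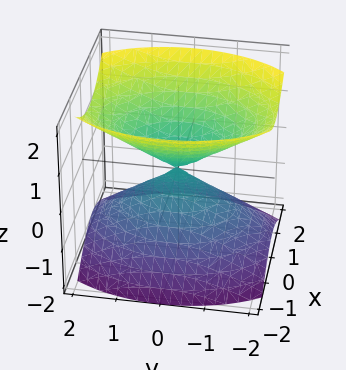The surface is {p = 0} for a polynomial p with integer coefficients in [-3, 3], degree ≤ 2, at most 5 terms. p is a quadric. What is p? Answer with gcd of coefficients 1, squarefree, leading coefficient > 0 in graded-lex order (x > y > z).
2*x^2 + y^2 - 2*z^2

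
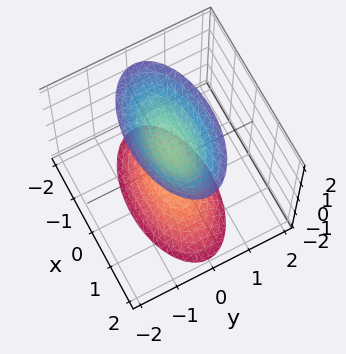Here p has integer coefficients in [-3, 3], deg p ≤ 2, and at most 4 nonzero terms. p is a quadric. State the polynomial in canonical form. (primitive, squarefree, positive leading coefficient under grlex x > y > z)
First, the picture has 2 separate pieces.
Next, the degree is 2 — two separate bowl-shaped sheets opening away from each other; a quadric.
Then, symmetries: mirror symmetry x ↦ −x ⇒ only even powers of x; the z ↦ −z reflection is a symmetry, so z appears only in even powers; the y ↦ −y reflection is a symmetry, so y appears only in even powers.
Next, observable constraints: no x-intercept at any integer in the box; the surface avoids every integer y-axis point in the box.
Finally, solving for integer coefficients yields p as stated.

x^2 + 3*y^2 - z^2 + 1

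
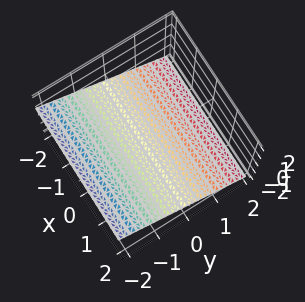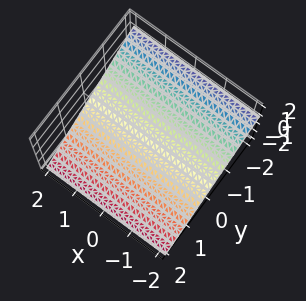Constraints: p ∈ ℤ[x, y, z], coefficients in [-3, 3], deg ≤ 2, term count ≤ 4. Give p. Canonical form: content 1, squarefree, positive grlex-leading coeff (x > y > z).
2*y + 3*z + 2

The degree is 1 — every cross-section is a straight line — this is a plane.
From the visible intercepts: the surface avoids every integer x-axis point in the box; one y-axis crossing is at y = -1.
These observations pin down the coefficients.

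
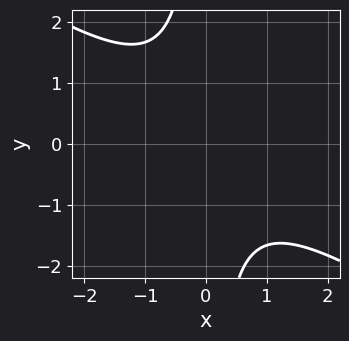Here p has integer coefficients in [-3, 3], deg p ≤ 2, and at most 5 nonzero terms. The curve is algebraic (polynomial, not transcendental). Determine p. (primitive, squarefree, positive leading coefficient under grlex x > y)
2*x^2 + 3*x*y + 3

First, the degree is 2 — no degree-1 curve has this shape.
Then, from the axis intercepts and sections: no y-intercept at any integer in the box; it misses every integer gridline on the x-axis.
Finally, solving for integer coefficients yields p as stated.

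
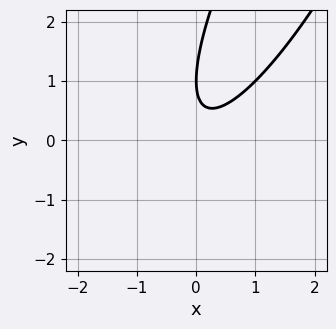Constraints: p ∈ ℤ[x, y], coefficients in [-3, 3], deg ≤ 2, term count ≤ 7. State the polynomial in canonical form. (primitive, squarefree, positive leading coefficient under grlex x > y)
3*x^2 - 3*x*y + y^2 - 2*y + 1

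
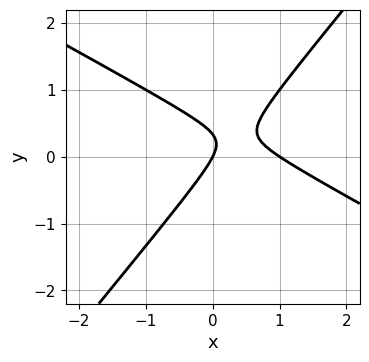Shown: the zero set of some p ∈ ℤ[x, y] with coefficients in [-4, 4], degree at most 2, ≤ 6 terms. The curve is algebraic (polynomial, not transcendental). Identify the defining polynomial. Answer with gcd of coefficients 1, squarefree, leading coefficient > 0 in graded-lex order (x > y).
First, the degree is 2 — no degree-1 curve has this shape.
Then, reading off the gridlines: the x-axis gridline crossings are at x ∈ {0, 1}; it meets the y-axis at y = 0 (among the integer gridlines).
Finally, putting this together gives p.

2*x^2 + 2*x*y - 3*y^2 - 2*x + y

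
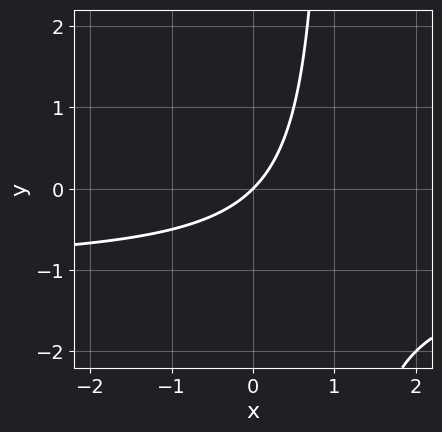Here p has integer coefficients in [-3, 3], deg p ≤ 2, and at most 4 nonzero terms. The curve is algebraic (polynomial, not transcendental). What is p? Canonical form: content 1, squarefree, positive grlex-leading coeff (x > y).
The degree is 2 — a generic line meets the curve in up to 2 points.
Reading off the gridlines: one y-axis crossing is at y = 0; it crosses the x-axis at the gridline x = 0.
Together with the visible shape, these determine p as stated.

x*y + x - y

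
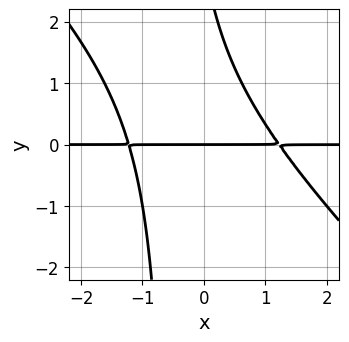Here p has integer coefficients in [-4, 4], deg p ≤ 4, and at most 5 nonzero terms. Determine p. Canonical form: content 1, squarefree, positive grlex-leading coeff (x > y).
2*x^2*y + 2*x*y^2 + y^2 - 3*y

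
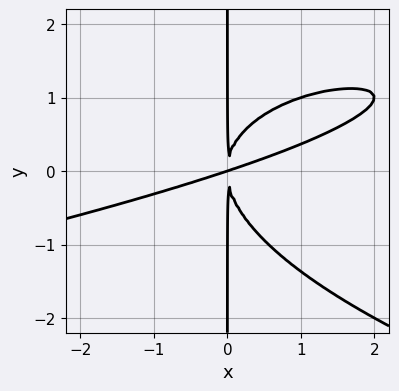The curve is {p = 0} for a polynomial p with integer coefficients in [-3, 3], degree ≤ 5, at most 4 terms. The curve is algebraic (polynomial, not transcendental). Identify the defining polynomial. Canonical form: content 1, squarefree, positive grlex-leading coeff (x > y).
First, degree: a generic line meets the curve in up to 4 points, so deg p = 4.
Then, reading off the gridlines: the visible y-axis segment lies entirely on the curve; it crosses the x-axis at the gridline x = 0.
Finally, together with the visible shape, these determine p as stated.

2*x*y^3 + x^3 - 3*x^2*y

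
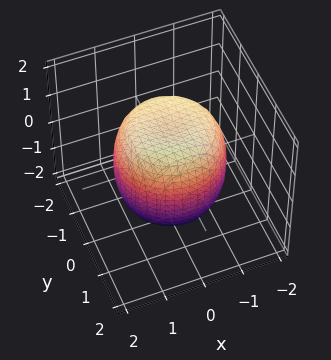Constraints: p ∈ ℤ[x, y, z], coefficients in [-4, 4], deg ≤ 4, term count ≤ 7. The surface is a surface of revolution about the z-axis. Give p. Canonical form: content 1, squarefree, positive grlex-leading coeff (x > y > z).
2*x^4 + 4*x^2*y^2 + 2*y^4 - 2*x^2 - 2*y^2 + 2*z^2 - 3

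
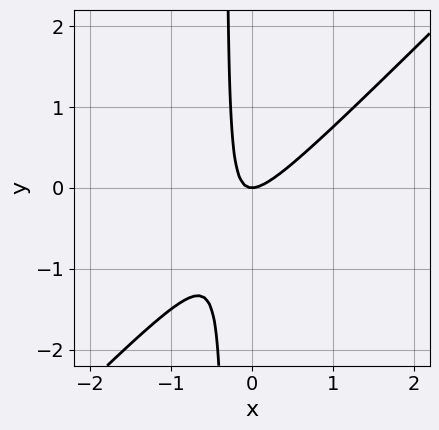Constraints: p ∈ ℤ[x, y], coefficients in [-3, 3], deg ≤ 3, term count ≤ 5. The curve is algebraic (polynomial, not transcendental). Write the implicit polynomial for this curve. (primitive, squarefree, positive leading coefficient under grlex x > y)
First, the degree is 2 — the shape is more complex than any degree-1 curve.
Then, against the integer gridlines: it crosses the x-axis at the gridline x = 0; one y-axis crossing is at y = 0.
Finally, fitting integer coefficients to these (and the overall shape) gives p.

3*x^2 - 3*x*y - y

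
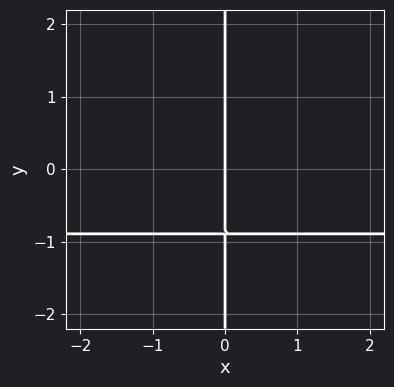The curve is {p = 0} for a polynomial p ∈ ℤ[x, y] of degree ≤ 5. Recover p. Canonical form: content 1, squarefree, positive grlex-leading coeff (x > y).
2*x*y^3 - 2*x*y^2 + 3*x

Degree: a generic line meets the curve in up to 4 points, so deg p = 4.
Checking where it meets the axes: it meets the x-axis at x = 0 (among the integer gridlines); every point of the y-axis in the box is on the curve.
Matching integer coefficients to the picture gives p.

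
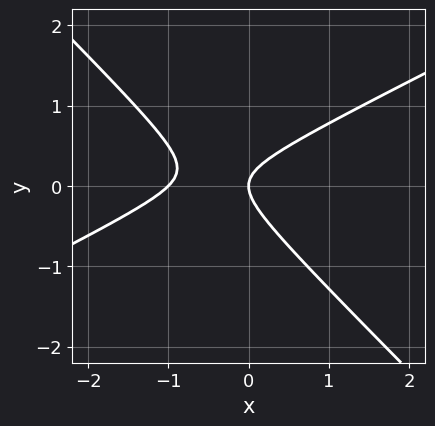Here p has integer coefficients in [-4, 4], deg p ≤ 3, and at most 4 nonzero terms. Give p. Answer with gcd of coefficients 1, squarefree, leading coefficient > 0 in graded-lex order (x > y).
x^2 - x*y - 2*y^2 + x

(a) The degree is 2 — no degree-1 curve has this shape.
(b) From the visible intercepts: it crosses the y-axis at the gridline y = 0; among the integer gridlines, it crosses the x-axis at x ∈ {-1, 0}.
(c) Solving for integer coefficients yields p as stated.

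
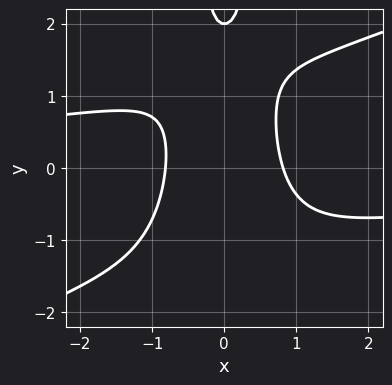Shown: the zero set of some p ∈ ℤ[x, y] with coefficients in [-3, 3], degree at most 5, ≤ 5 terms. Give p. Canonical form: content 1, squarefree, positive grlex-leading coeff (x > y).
1. Degree: the shape is more complex than any degree-3 curve, so deg p = 4.
2. Checking where it meets the axes: one y-axis crossing is at y = 2.
3. Fitting integer coefficients to these (and the overall shape) gives p.

x^3*y - 2*x^2*y^2 + 3*x^2 + y - 2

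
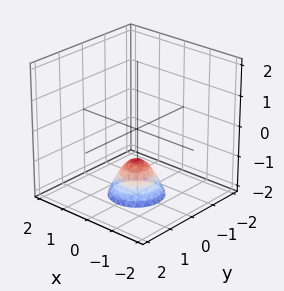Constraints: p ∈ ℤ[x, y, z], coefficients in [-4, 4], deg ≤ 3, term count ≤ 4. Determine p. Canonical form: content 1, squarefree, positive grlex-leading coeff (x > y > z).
First, degree: a generic line meets the surface in up to 2 points, so deg p = 2.
Next, by symmetry, the surface is invariant under rotation about z: p = q(x² + y², z).
Then, from the axis intercepts and sections: the surface avoids every integer x-axis point in the box; a circular section at z = -2 has radius between 0 and 1; no y-intercept at any integer in the box.
Finally, matching integer coefficients to the picture gives p.

3*x^2 + 3*y^2 + 2*z + 2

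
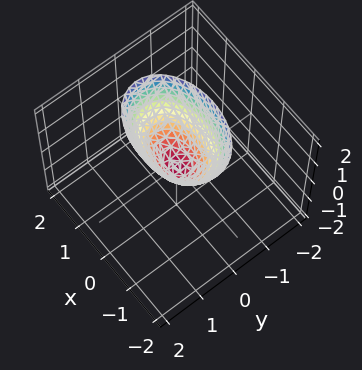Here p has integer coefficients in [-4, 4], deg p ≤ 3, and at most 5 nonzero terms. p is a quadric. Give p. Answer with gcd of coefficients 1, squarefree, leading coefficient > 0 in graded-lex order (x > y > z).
x^2 + 2*y^2 - z

(a) The degree is 2 — a paraboloid; a quadric.
(b) Symmetries: the x ↦ −x reflection is a symmetry, so x appears only in even powers; mirror symmetry y ↦ −y ⇒ only even powers of y.
(c) From the axis intercepts and sections: it meets the x-axis at x = 0 (among the integer gridlines); it crosses the z-axis at the gridline z = 0; it meets the y-axis at y = 0 (among the integer gridlines).
(d) The integer polynomial consistent with all of this is the stated p.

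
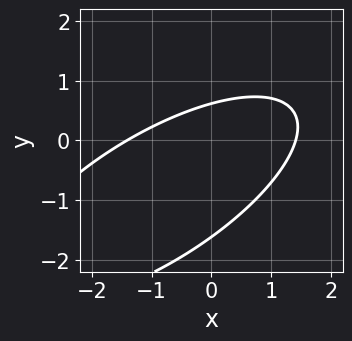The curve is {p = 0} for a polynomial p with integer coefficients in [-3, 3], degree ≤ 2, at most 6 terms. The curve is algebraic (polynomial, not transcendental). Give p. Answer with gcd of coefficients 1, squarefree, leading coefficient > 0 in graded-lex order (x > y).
deg p = 2.
Solving for integer coefficients yields p as stated.

x^2 - 2*x*y + 2*y^2 + 2*y - 2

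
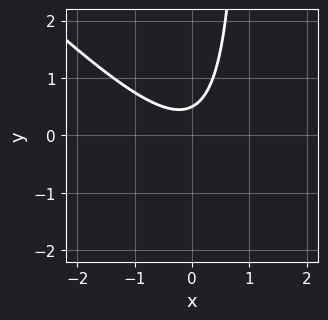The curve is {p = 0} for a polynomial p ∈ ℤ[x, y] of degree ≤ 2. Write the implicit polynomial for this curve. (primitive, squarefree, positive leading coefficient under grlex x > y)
(a) The degree is 2 — a generic line meets the curve in up to 2 points.
(b) From the axis intercepts and sections: the curve avoids every integer x-axis point in the box.
(c) Fitting integer coefficients to these (and the overall shape) gives p.

2*x^2 + 2*x*y - 2*y + 1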